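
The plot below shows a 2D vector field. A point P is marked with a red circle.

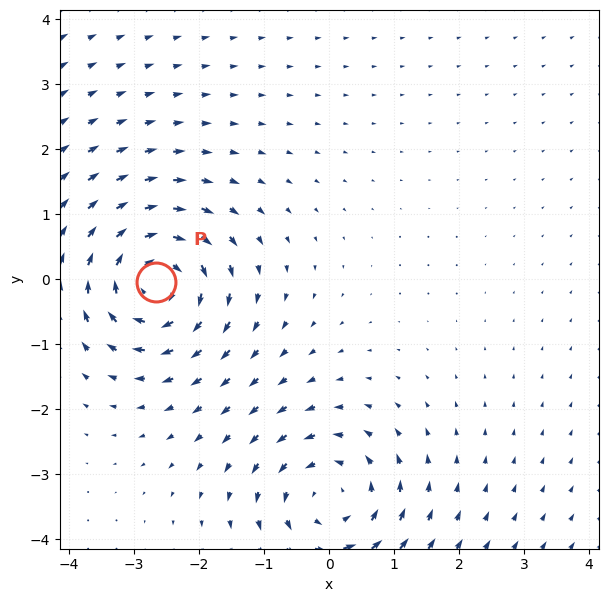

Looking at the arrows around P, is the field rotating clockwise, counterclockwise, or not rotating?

Near P at (-2.7, -0.0) the arrows circulate clockwise. The curl (z-component) there is about -5; negative curl means clockwise rotation.

clockwise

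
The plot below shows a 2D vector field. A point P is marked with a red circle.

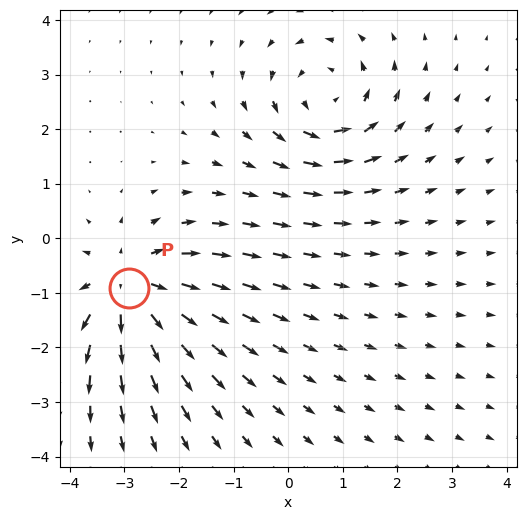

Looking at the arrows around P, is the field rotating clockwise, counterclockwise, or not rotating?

not rotating

Near P at (-2.9, -0.9) the arrows show no circulation. The curl there is ≈0.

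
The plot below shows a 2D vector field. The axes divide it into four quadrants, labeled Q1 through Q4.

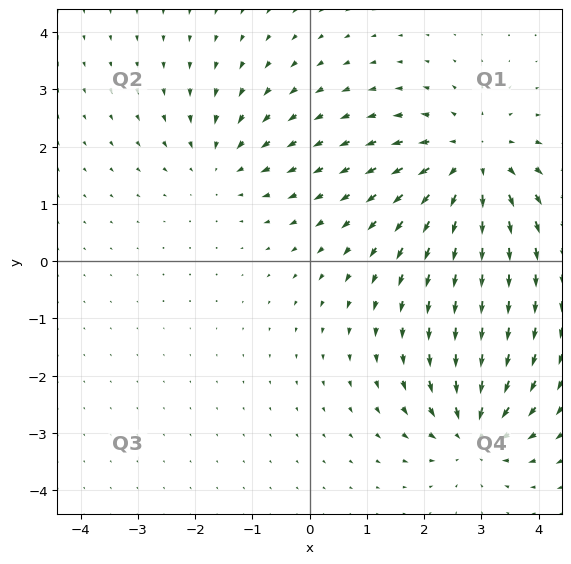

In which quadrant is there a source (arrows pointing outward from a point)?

Q1

The source sits at approximately (2.8, 1.7), which lies in quadrant Q1. The divergence there is about +5, positive as expected for a source.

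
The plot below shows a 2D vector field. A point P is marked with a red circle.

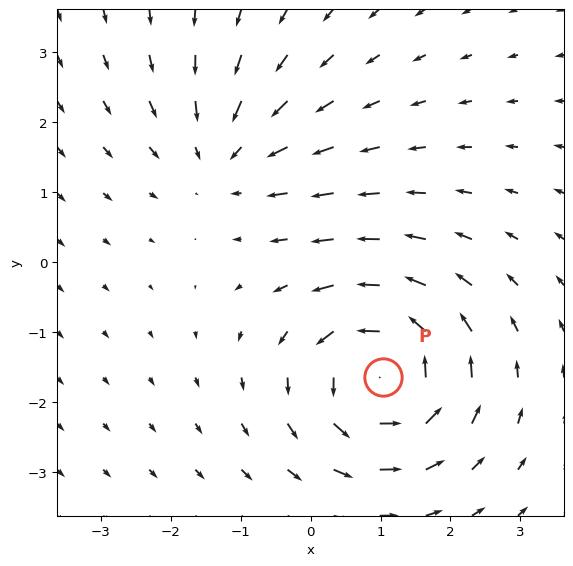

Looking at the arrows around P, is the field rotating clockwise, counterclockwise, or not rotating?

counterclockwise

Near P at (1.0, -1.6) the arrows circulate counterclockwise. The curl (z-component) there is about +5; positive curl means counterclockwise rotation.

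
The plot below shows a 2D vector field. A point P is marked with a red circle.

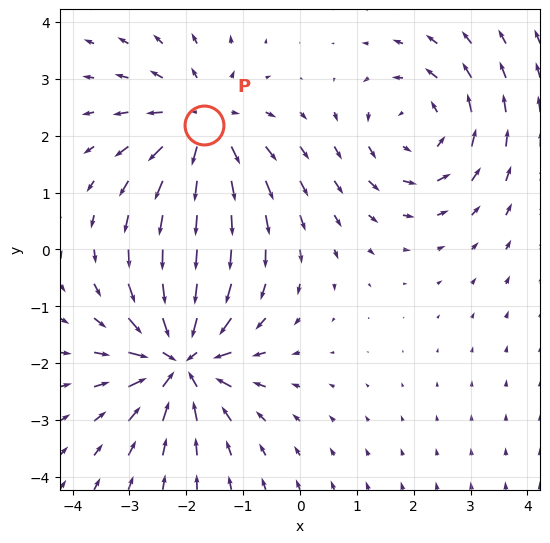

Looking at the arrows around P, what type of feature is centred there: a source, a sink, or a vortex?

source

At P (-1.7, 2.2) the arrows spread outward. Divergence about +3, curl ≈0 — positive divergence with near-zero curl is a source.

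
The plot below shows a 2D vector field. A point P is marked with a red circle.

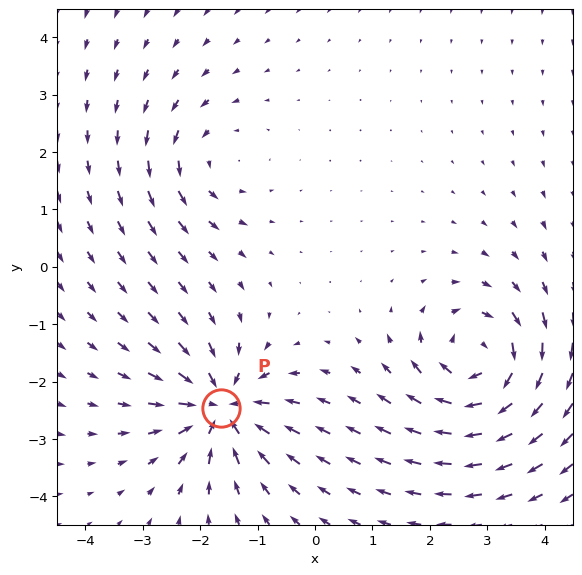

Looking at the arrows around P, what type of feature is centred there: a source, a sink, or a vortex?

sink

At P (-1.6, -2.5) the arrows converge inward. Divergence about -6, curl ≈0 — negative divergence with near-zero curl is a sink.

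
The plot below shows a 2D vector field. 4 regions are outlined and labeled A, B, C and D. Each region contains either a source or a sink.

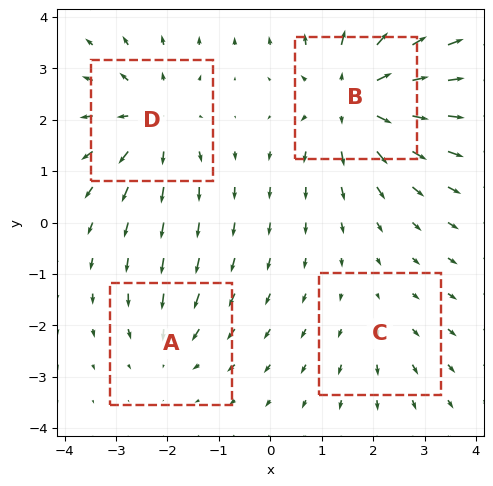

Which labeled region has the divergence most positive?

Divergence at each region's feature centre — A: about -3, B: about +6, C: about +2, D: about +5. Region B is most positive.

B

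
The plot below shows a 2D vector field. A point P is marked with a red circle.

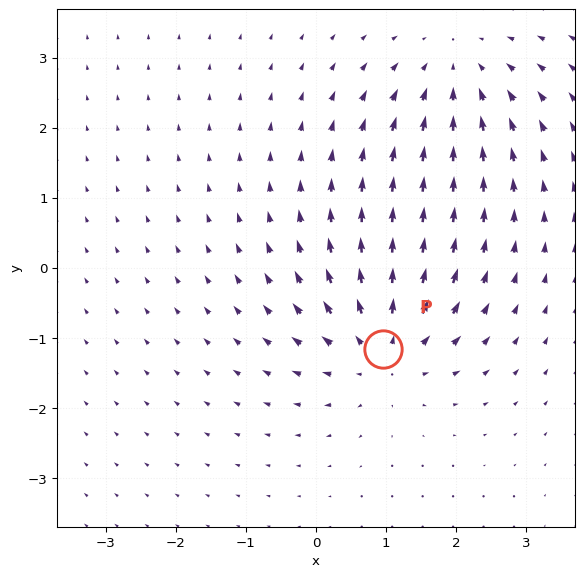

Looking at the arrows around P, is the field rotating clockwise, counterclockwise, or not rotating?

Near P at (1.0, -1.2) the arrows show no circulation. The curl there is ≈0.

not rotating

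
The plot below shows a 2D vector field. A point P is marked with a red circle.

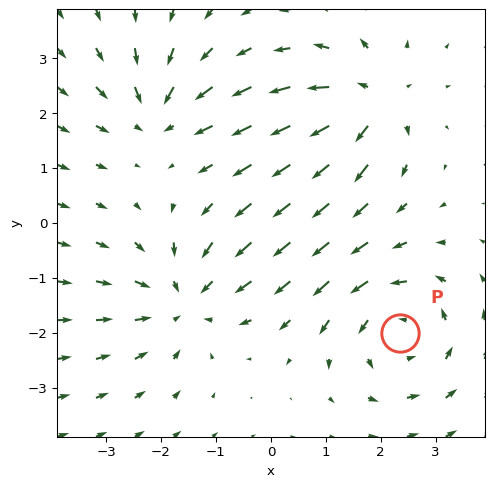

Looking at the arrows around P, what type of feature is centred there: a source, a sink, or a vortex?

vortex

At P (2.4, -2.0) the arrows circulate counterclockwise. Divergence ≈0, curl about +4 — near-zero divergence with nonzero curl is a vortex.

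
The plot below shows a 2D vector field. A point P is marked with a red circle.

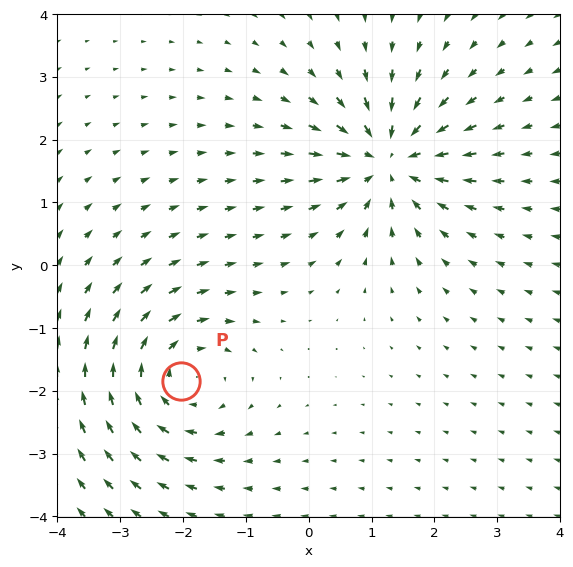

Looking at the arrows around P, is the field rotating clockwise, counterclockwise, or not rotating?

clockwise

Near P at (-2.0, -1.8) the arrows circulate clockwise. The curl (z-component) there is about -4; negative curl means clockwise rotation.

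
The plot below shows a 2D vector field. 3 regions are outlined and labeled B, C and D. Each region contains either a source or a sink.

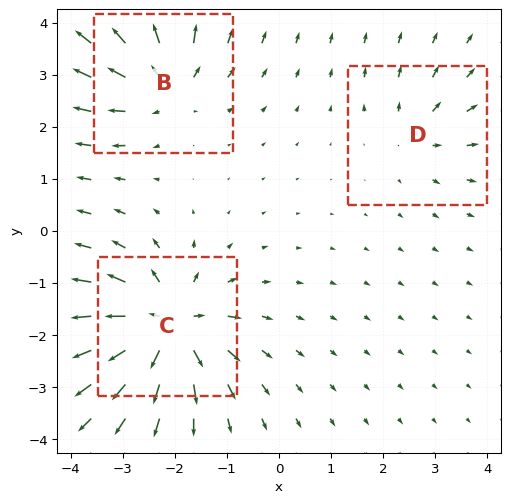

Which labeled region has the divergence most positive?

C

Divergence at each region's feature centre — B: about +4, C: about +6, D: about +2. Region C is most positive.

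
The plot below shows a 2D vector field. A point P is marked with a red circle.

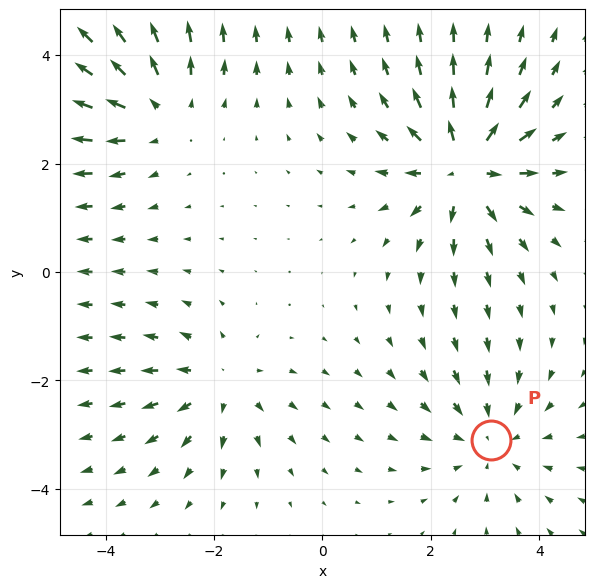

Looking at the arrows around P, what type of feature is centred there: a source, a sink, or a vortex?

At P (3.1, -3.1) the arrows converge inward. Divergence about -3, curl ≈0 — negative divergence with near-zero curl is a sink.

sink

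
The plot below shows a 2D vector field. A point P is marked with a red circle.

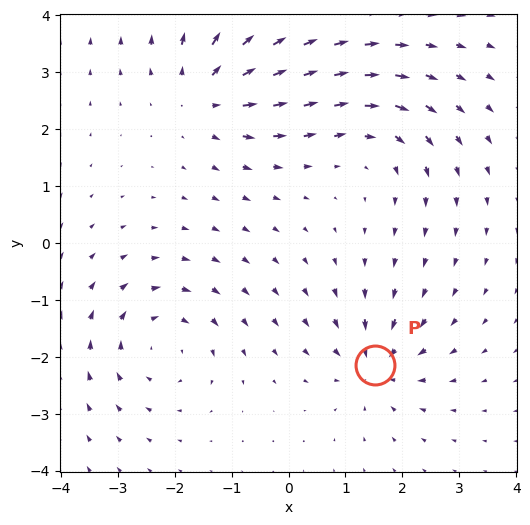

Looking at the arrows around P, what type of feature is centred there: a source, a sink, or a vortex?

sink

At P (1.5, -2.2) the arrows converge inward. Divergence about -6, curl ≈0 — negative divergence with near-zero curl is a sink.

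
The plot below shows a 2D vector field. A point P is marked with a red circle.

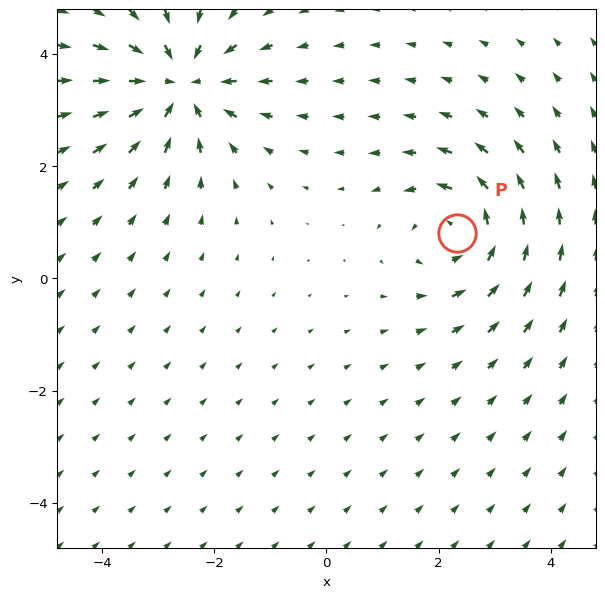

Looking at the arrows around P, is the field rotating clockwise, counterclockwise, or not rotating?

Near P at (2.3, 0.8) the arrows circulate counterclockwise. The curl (z-component) there is about +4; positive curl means counterclockwise rotation.

counterclockwise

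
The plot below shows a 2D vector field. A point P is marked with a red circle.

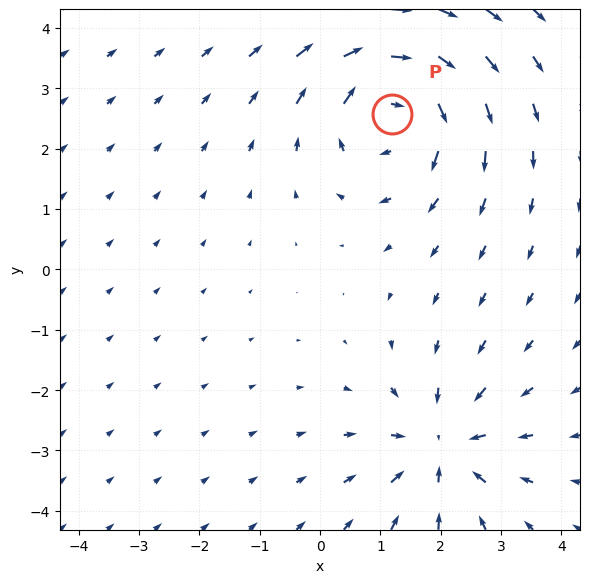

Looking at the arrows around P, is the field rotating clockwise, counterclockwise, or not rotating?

clockwise

Near P at (1.2, 2.6) the arrows circulate clockwise. The curl (z-component) there is about -4; negative curl means clockwise rotation.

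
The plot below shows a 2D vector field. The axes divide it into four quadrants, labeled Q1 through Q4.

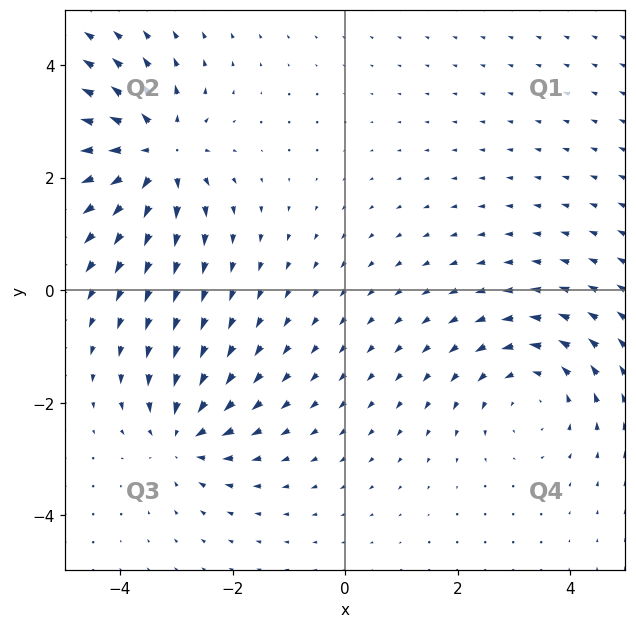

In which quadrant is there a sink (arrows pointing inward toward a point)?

Q3

The sink sits at approximately (-2.9, -2.6), which lies in quadrant Q3. The divergence there is about -4, negative as expected for a sink.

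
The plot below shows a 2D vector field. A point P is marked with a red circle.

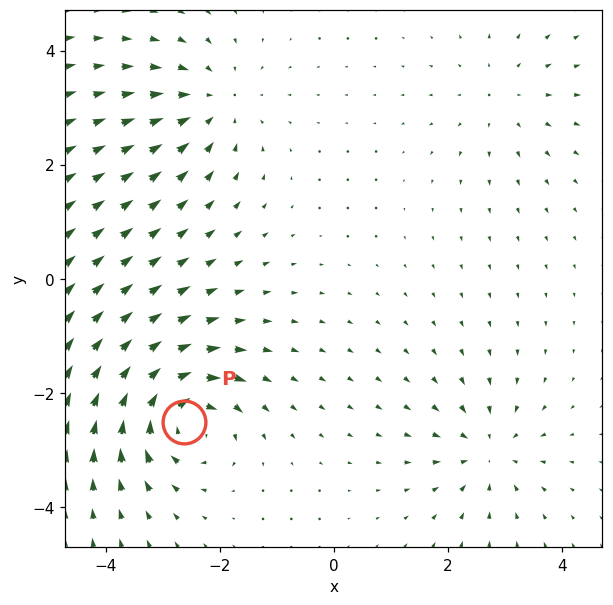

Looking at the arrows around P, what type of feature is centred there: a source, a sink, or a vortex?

vortex

At P (-2.6, -2.5) the arrows circulate clockwise. Divergence ≈0, curl about -6 — near-zero divergence with nonzero curl is a vortex.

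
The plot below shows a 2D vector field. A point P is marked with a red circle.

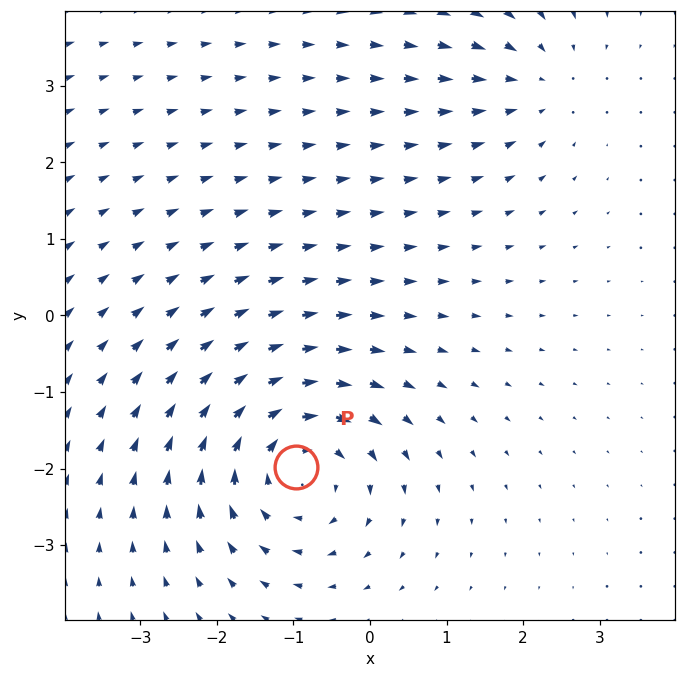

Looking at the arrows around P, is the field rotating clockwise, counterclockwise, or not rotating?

clockwise

Near P at (-1.0, -2.0) the arrows circulate clockwise. The curl (z-component) there is about -5; negative curl means clockwise rotation.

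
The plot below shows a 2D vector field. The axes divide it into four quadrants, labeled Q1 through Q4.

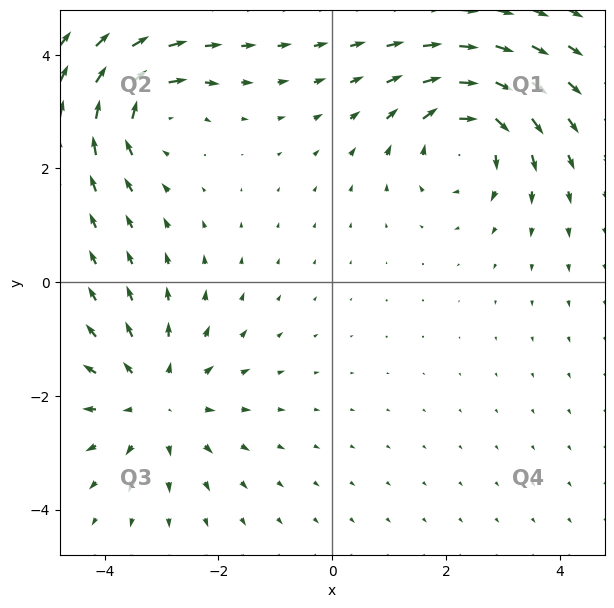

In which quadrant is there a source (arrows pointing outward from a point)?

Q3

The source sits at approximately (-3.1, -2.1), which lies in quadrant Q3. The divergence there is about +3, positive as expected for a source.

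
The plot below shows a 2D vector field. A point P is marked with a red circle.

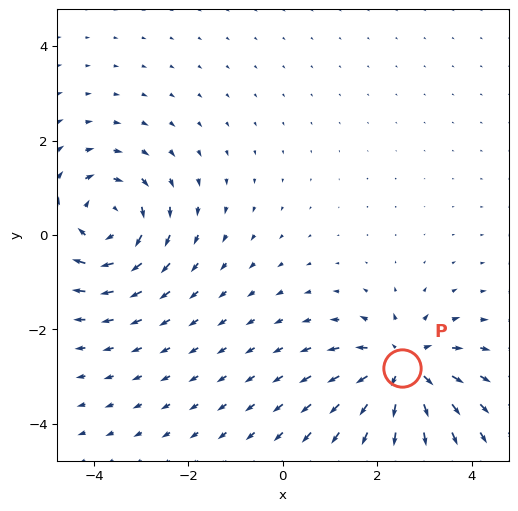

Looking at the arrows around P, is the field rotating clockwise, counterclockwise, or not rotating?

not rotating

Near P at (2.5, -2.8) the arrows show no circulation. The curl there is ≈0.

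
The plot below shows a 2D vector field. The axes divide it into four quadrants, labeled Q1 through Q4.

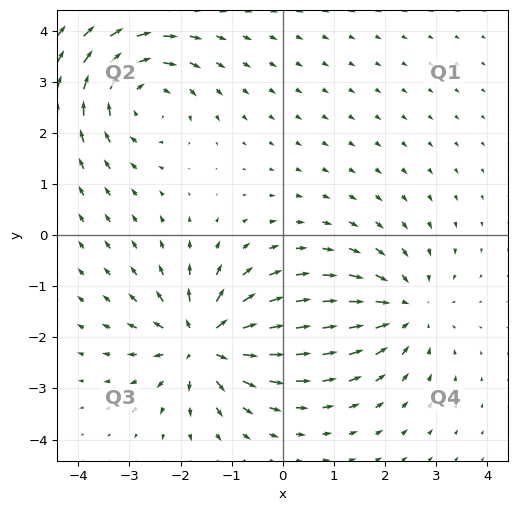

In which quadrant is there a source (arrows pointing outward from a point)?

The source sits at approximately (-1.6, -2.1), which lies in quadrant Q3. The divergence there is about +6, positive as expected for a source.

Q3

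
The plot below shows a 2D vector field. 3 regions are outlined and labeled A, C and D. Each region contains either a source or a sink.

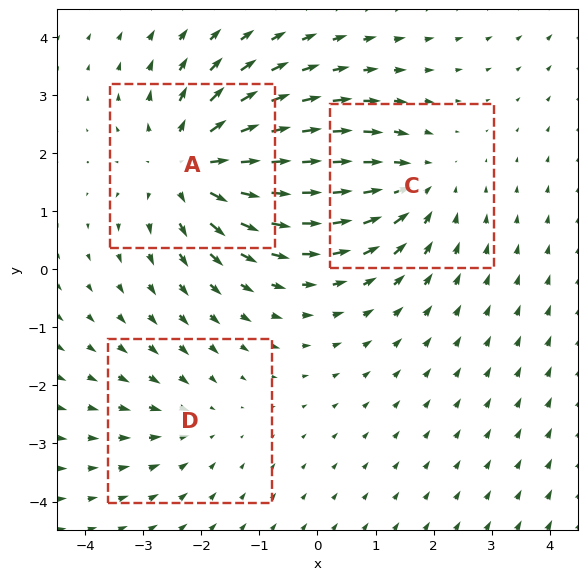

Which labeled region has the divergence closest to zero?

Divergence at each region's feature centre — A: about +4, C: about -3, D: about -2. Region D is closest to zero.

D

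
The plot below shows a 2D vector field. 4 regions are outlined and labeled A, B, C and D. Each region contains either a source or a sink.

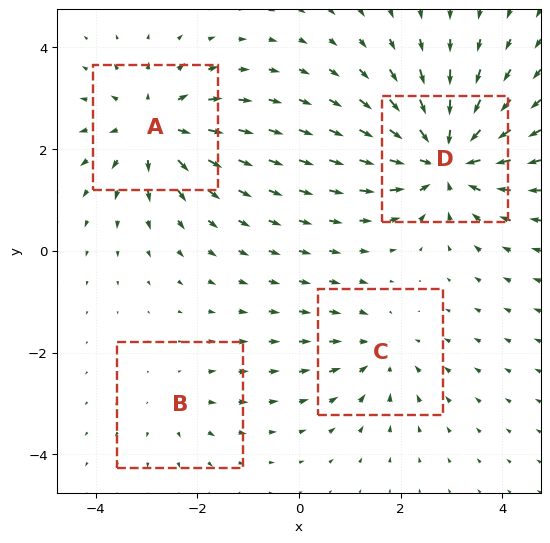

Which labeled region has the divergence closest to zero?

Divergence at each region's feature centre — A: about +5, B: about +2, C: about -4, D: about -7. Region B is closest to zero.

B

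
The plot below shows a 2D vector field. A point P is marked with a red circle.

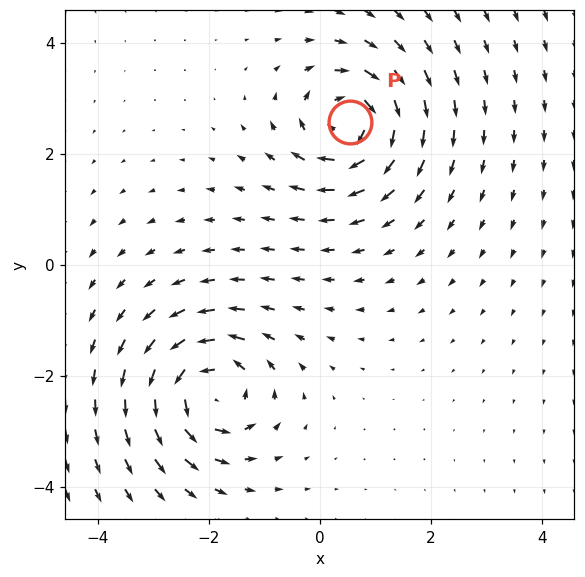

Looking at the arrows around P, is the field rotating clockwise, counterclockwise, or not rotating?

Near P at (0.6, 2.6) the arrows circulate clockwise. The curl (z-component) there is about -5; negative curl means clockwise rotation.

clockwise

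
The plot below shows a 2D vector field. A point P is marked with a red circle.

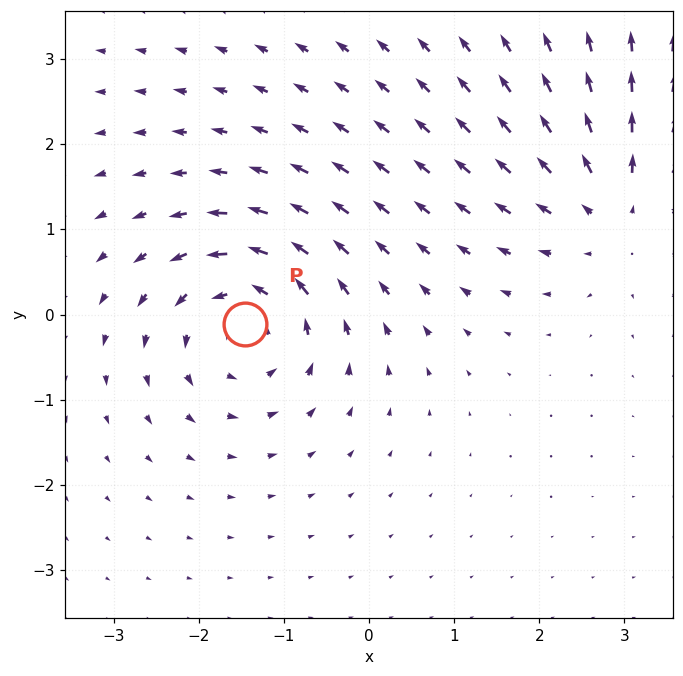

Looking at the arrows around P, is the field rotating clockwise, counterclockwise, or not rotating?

counterclockwise

Near P at (-1.4, -0.1) the arrows circulate counterclockwise. The curl (z-component) there is about +4; positive curl means counterclockwise rotation.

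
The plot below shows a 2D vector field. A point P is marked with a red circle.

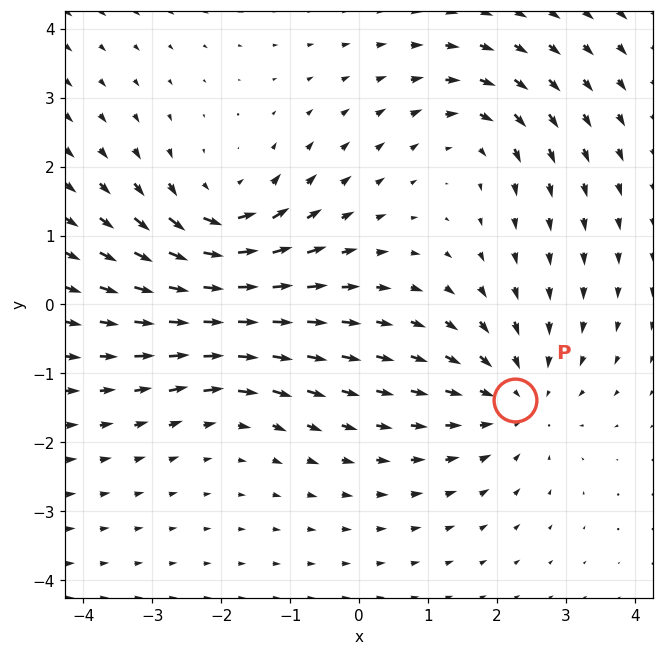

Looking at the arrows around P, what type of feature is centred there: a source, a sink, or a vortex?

At P (2.3, -1.4) the arrows converge inward. Divergence about -3, curl ≈0 — negative divergence with near-zero curl is a sink.

sink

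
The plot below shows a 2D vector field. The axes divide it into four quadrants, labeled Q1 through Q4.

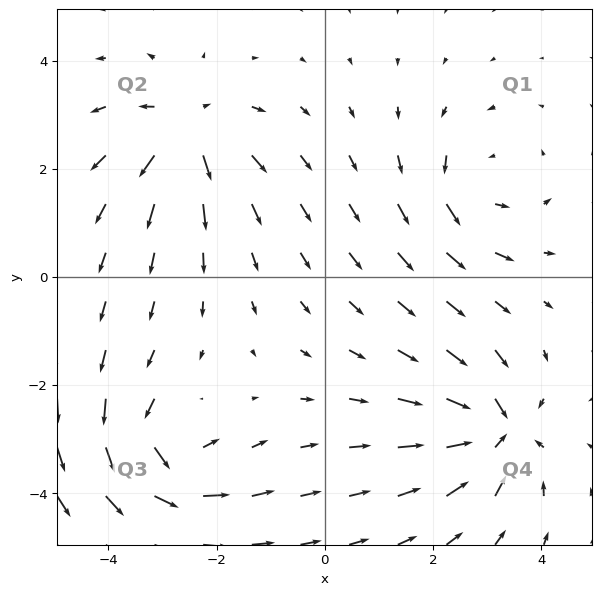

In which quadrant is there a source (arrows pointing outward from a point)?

Q2

The source sits at approximately (-2.5, 2.7), which lies in quadrant Q2. The divergence there is about +6, positive as expected for a source.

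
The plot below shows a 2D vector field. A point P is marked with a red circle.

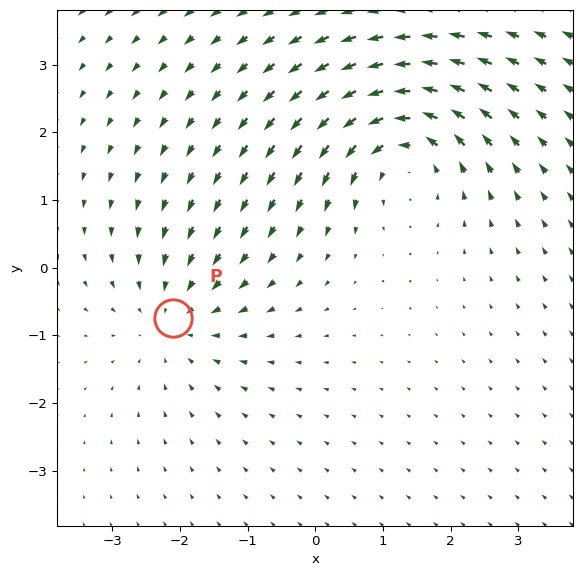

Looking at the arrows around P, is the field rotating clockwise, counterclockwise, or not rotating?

not rotating

Near P at (-2.1, -0.7) the arrows show no circulation. The curl there is ≈0.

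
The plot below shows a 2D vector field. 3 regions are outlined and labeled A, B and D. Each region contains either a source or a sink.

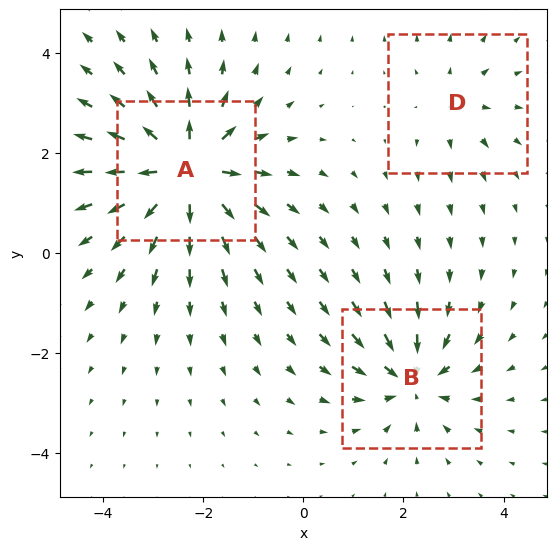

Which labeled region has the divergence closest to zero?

Divergence at each region's feature centre — A: about +6, B: about -4, D: about +2. Region D is closest to zero.

D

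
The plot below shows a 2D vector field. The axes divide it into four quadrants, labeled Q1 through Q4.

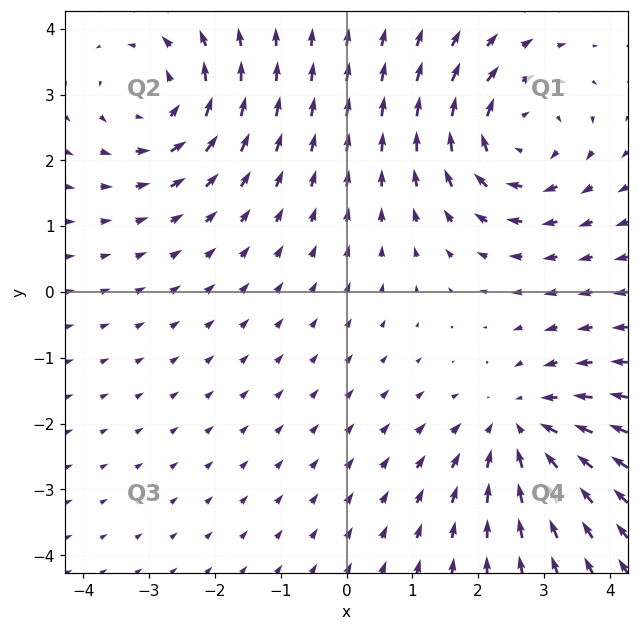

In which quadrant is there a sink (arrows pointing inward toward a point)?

Q4

The sink sits at approximately (2.6, -2.1), which lies in quadrant Q4. The divergence there is about -4, negative as expected for a sink.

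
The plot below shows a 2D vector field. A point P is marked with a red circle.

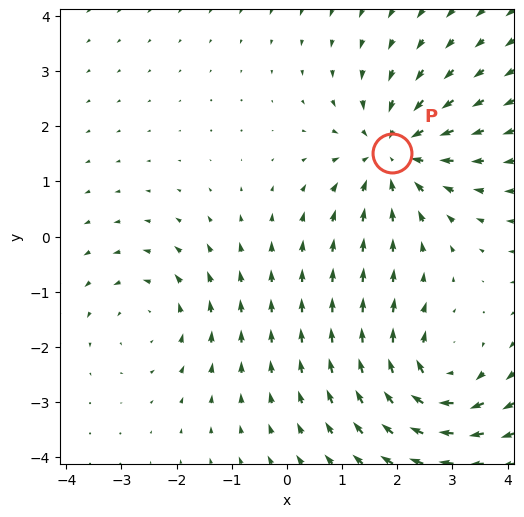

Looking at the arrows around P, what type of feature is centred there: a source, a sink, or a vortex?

At P (1.9, 1.5) the arrows converge inward. Divergence about -4, curl ≈0 — negative divergence with near-zero curl is a sink.

sink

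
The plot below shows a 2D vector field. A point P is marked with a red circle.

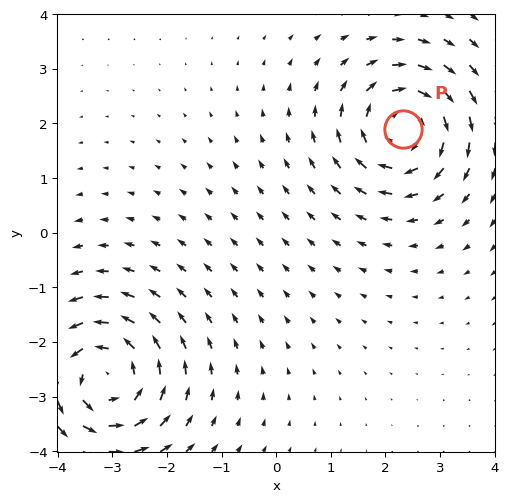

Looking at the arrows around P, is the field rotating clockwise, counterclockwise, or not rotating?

Near P at (2.3, 1.9) the arrows circulate clockwise. The curl (z-component) there is about -4; negative curl means clockwise rotation.

clockwise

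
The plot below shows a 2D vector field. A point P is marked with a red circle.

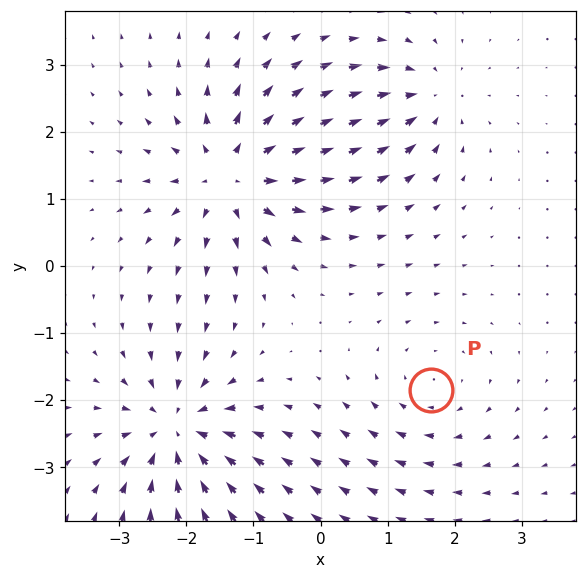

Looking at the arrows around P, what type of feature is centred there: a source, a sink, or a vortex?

At P (1.6, -1.9) the arrows circulate clockwise. Divergence ≈0, curl about -2 — near-zero divergence with nonzero curl is a vortex.

vortex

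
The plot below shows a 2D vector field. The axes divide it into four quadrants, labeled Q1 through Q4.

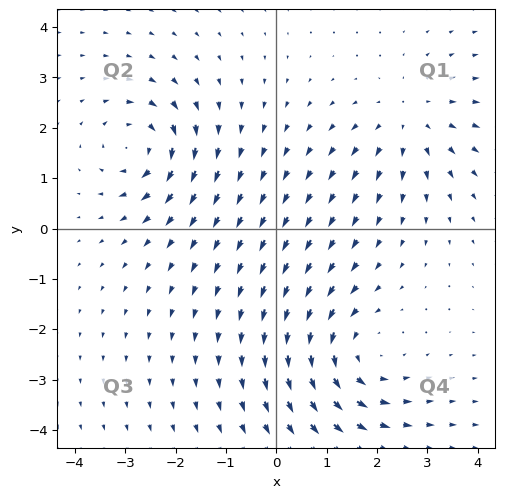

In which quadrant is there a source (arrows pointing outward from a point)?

Q1

The source sits at approximately (2.7, 2.2), which lies in quadrant Q1. The divergence there is about +3, positive as expected for a source.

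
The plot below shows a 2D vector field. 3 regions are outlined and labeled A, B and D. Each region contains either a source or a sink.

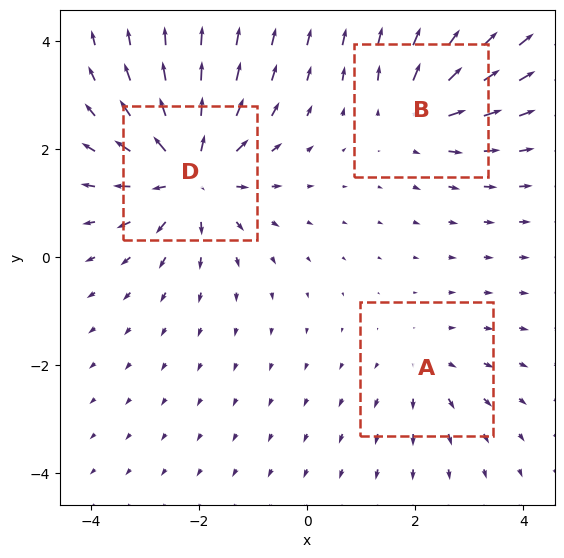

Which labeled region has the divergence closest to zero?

A

Divergence at each region's feature centre — A: about +2, B: about +3, D: about +5. Region A is closest to zero.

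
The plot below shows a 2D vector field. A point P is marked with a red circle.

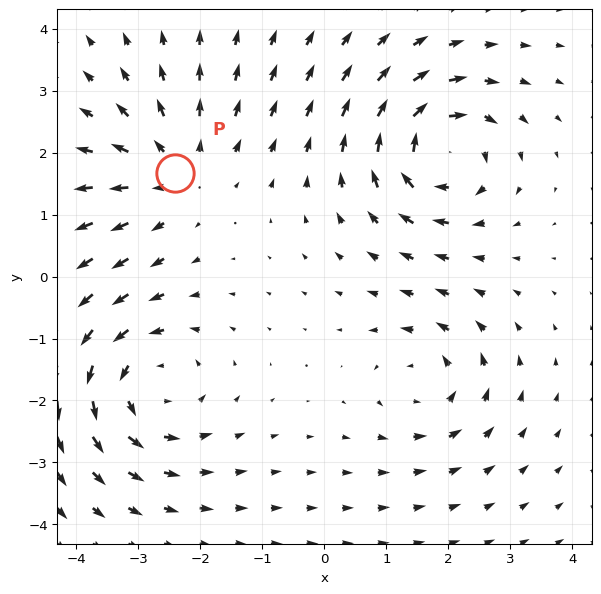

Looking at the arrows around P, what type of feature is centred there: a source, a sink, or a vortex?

source

At P (-2.4, 1.7) the arrows spread outward. Divergence about +3, curl ≈0 — positive divergence with near-zero curl is a source.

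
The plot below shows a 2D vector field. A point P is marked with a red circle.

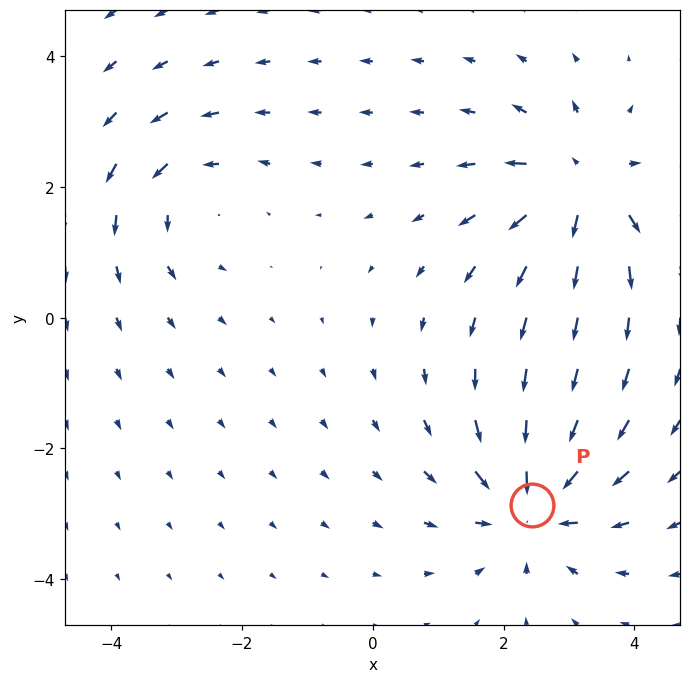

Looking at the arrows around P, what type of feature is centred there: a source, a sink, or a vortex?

sink

At P (2.4, -2.9) the arrows converge inward. Divergence about -5, curl ≈0 — negative divergence with near-zero curl is a sink.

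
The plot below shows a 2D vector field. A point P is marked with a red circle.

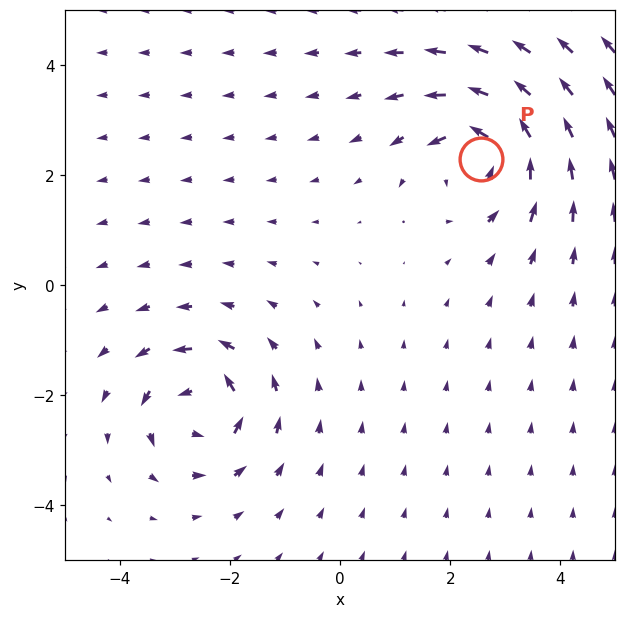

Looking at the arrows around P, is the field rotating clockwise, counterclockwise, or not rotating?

Near P at (2.6, 2.3) the arrows circulate counterclockwise. The curl (z-component) there is about +5; positive curl means counterclockwise rotation.

counterclockwise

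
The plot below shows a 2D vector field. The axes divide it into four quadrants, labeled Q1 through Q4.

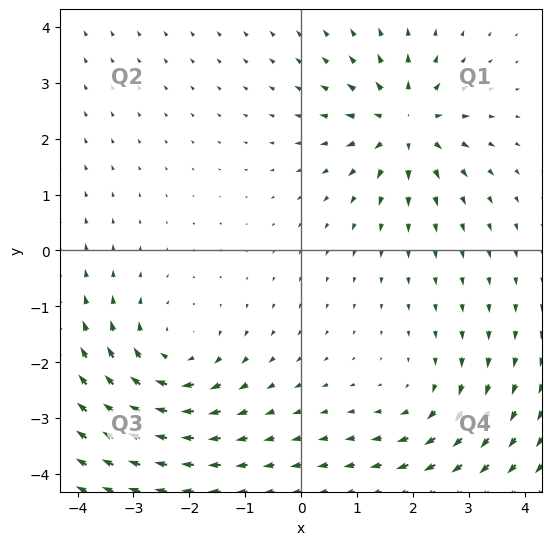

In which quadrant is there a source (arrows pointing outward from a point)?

Q1

The source sits at approximately (1.9, 2.3), which lies in quadrant Q1. The divergence there is about +6, positive as expected for a source.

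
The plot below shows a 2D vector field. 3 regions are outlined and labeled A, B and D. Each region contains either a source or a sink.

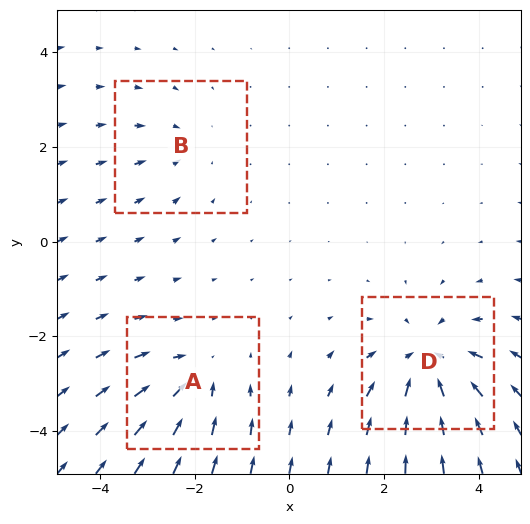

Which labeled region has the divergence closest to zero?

Divergence at each region's feature centre — A: about -3, B: about -2, D: about -5. Region B is closest to zero.

B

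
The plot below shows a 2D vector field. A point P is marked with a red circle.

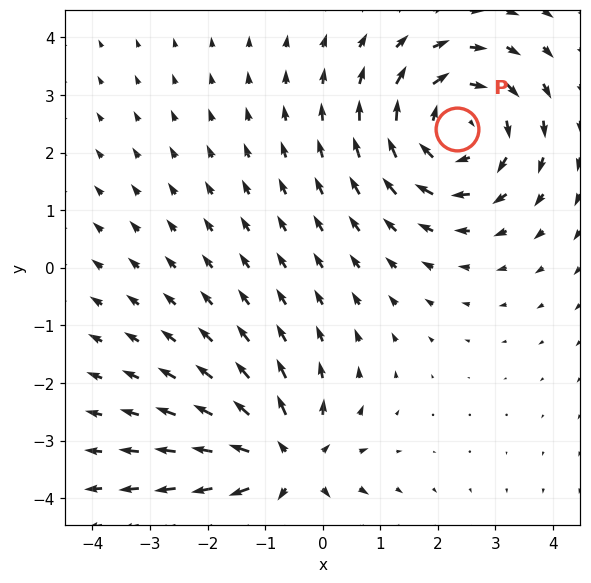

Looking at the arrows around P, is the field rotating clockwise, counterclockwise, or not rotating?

Near P at (2.3, 2.4) the arrows circulate clockwise. The curl (z-component) there is about -4; negative curl means clockwise rotation.

clockwise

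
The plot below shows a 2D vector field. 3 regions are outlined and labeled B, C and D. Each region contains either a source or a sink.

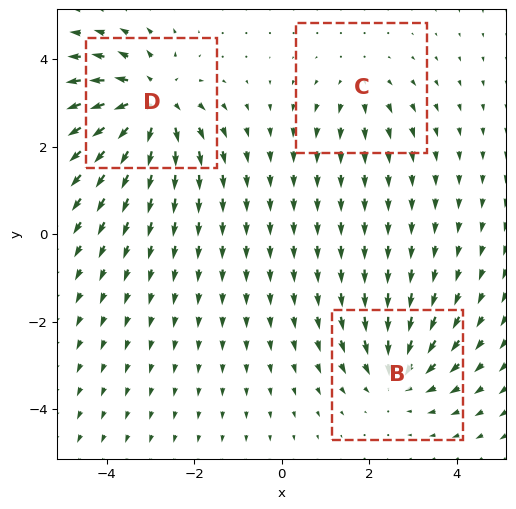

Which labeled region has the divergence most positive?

Divergence at each region's feature centre — B: about -3, C: about +2, D: about +5. Region D is most positive.

D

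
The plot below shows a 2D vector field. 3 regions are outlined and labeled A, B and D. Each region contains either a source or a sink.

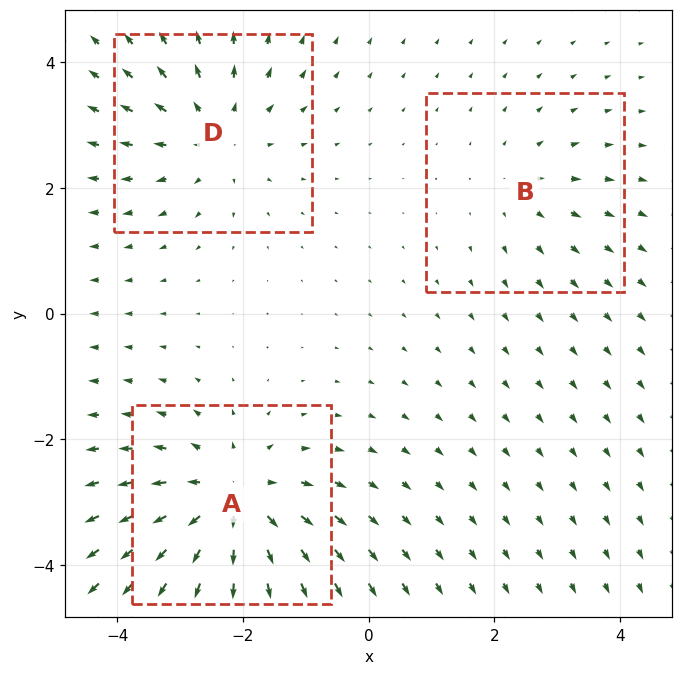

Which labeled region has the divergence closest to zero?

B

Divergence at each region's feature centre — A: about +5, B: about +2, D: about +3. Region B is closest to zero.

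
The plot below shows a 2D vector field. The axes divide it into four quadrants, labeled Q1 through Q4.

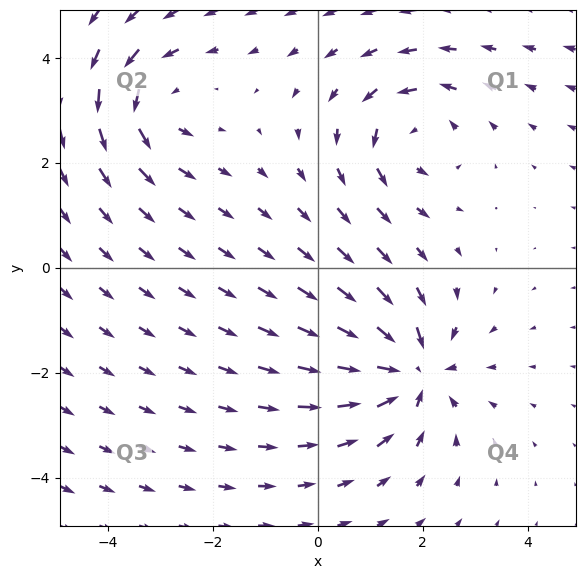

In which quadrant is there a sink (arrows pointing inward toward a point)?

The sink sits at approximately (1.8, -2.0), which lies in quadrant Q4. The divergence there is about -5, negative as expected for a sink.

Q4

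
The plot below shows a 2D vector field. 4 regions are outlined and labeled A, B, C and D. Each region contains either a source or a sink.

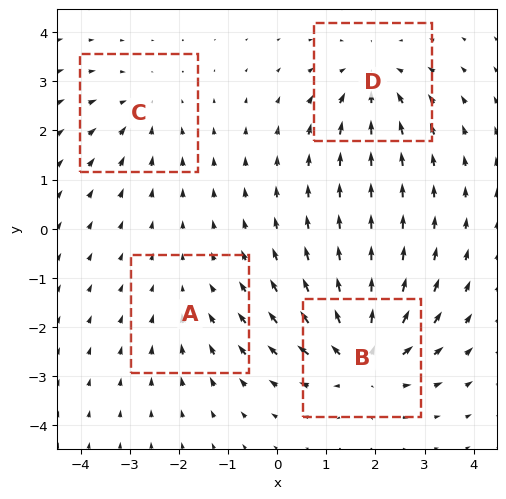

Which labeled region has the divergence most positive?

Divergence at each region's feature centre — A: about -2, B: about +7, C: about -3, D: about -5. Region B is most positive.

B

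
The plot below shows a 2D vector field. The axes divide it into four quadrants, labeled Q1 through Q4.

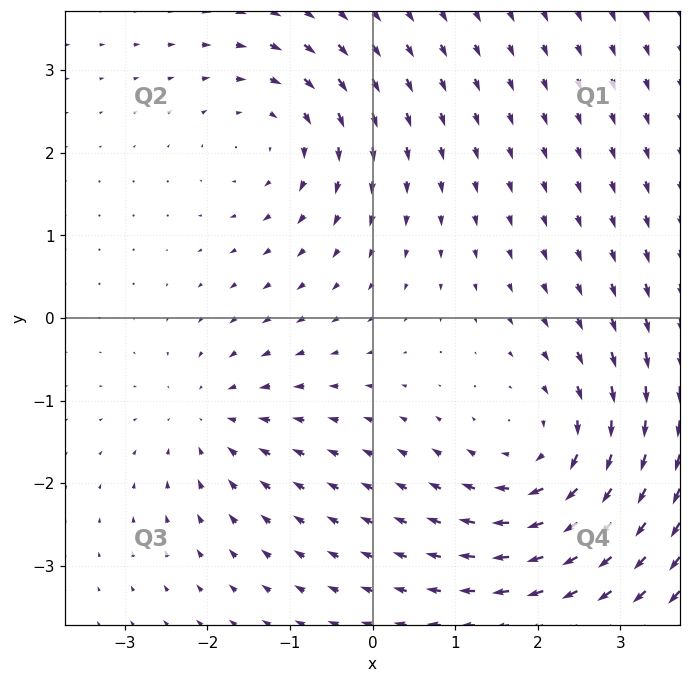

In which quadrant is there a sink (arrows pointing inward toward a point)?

Q3

The sink sits at approximately (-2.0, -1.2), which lies in quadrant Q3. The divergence there is about -3, negative as expected for a sink.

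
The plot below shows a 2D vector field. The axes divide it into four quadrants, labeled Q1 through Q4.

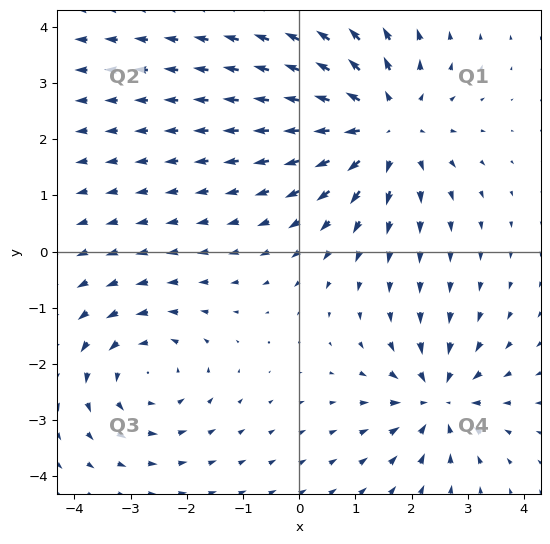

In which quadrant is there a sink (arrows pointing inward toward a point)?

Q4

The sink sits at approximately (2.5, -2.6), which lies in quadrant Q4. The divergence there is about -4, negative as expected for a sink.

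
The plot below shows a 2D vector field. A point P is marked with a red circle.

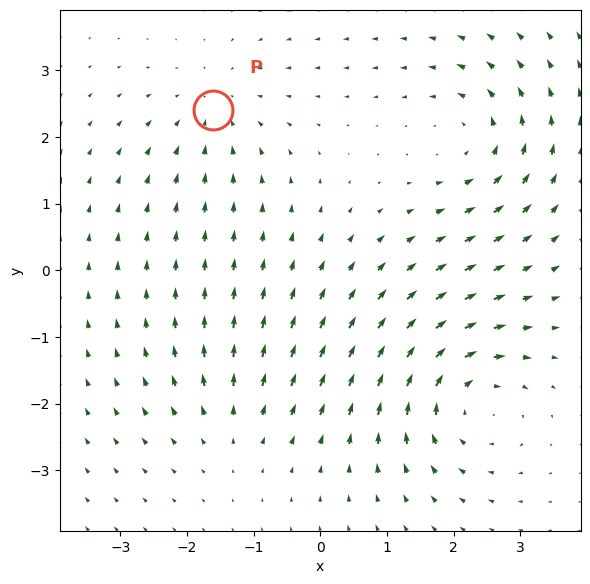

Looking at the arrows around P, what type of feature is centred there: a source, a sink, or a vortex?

At P (-1.6, 2.4) the arrows converge inward. Divergence about -3, curl ≈0 — negative divergence with near-zero curl is a sink.

sink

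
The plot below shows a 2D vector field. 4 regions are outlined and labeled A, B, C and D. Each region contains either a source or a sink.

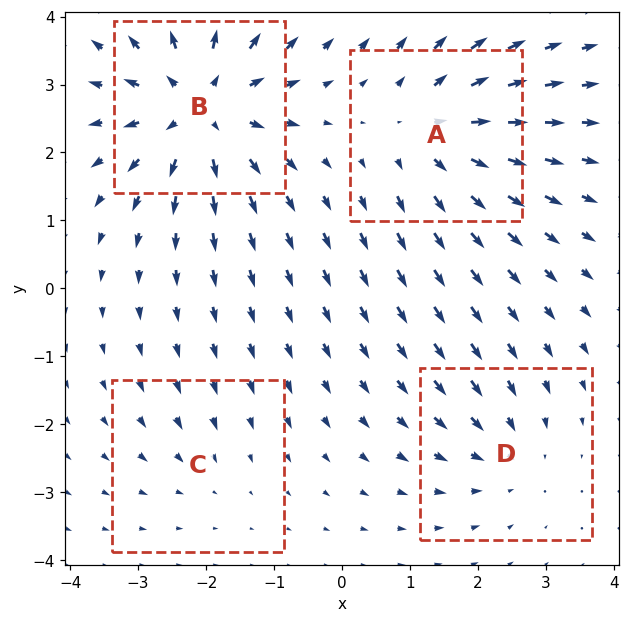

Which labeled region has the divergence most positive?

B

Divergence at each region's feature centre — A: about +5, B: about +7, C: about -2, D: about -3. Region B is most positive.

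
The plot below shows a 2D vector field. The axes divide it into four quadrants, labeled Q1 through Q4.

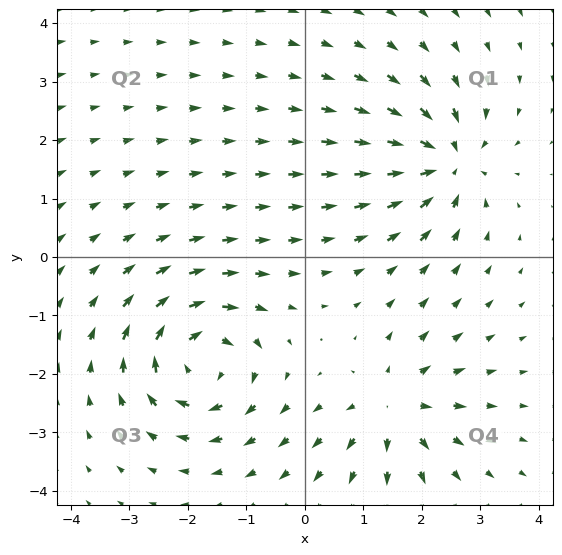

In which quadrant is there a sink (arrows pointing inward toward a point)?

Q1

The sink sits at approximately (2.4, 1.6), which lies in quadrant Q1. The divergence there is about -5, negative as expected for a sink.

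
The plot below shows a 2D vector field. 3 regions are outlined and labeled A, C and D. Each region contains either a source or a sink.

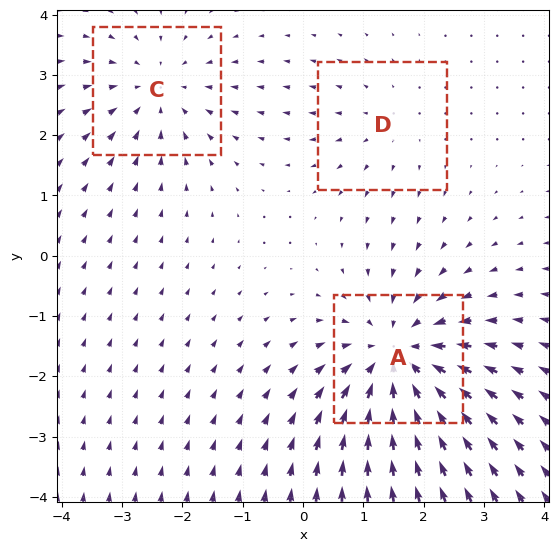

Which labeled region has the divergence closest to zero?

D

Divergence at each region's feature centre — A: about -5, C: about -3, D: about +2. Region D is closest to zero.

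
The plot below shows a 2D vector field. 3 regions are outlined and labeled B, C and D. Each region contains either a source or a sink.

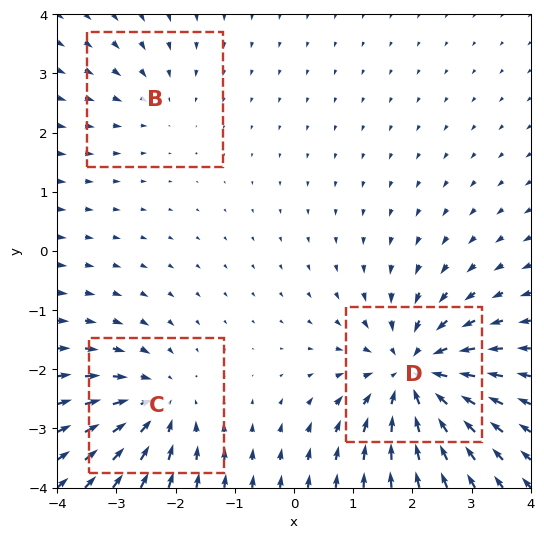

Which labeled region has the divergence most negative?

D

Divergence at each region's feature centre — B: about -2, C: about -4, D: about -5. Region D is most negative.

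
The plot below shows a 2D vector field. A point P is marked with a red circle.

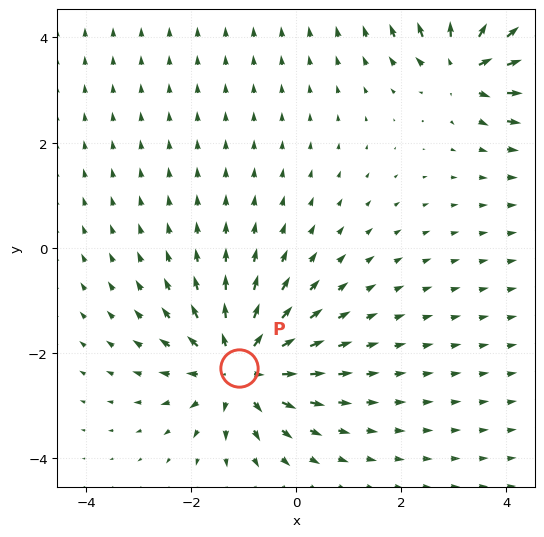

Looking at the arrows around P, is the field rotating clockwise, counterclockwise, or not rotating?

Near P at (-1.1, -2.3) the arrows show no circulation. The curl there is ≈0.

not rotating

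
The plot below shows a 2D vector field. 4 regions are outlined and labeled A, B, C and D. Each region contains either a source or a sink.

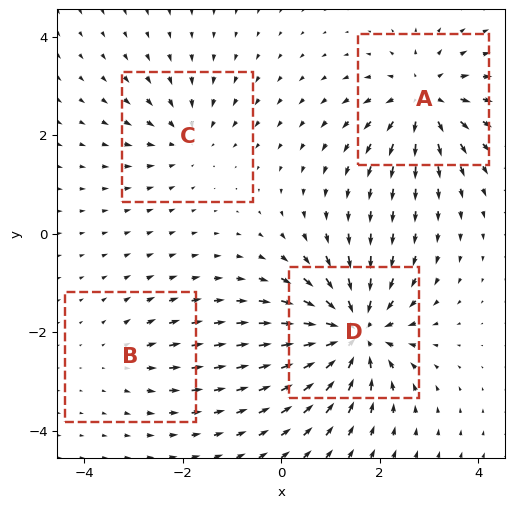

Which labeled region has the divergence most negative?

Divergence at each region's feature centre — A: about +6, B: about +2, C: about -4, D: about -8. Region D is most negative.

D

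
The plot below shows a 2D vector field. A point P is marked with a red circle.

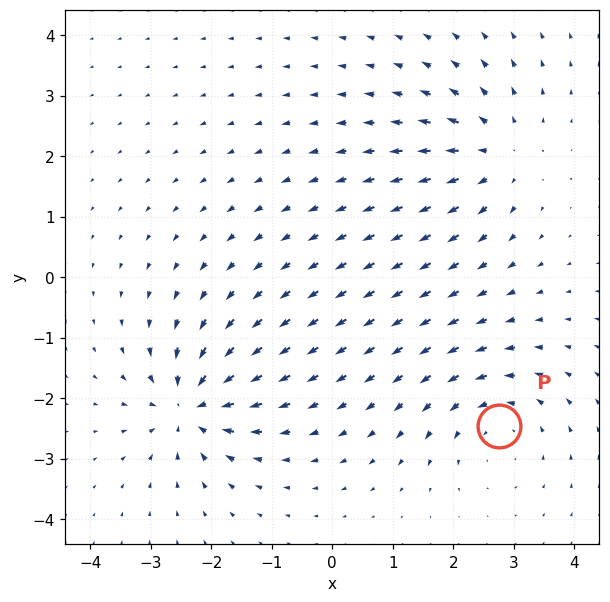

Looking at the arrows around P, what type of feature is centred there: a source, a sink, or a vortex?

vortex

At P (2.8, -2.5) the arrows circulate counterclockwise. Divergence ≈0, curl about +3 — near-zero divergence with nonzero curl is a vortex.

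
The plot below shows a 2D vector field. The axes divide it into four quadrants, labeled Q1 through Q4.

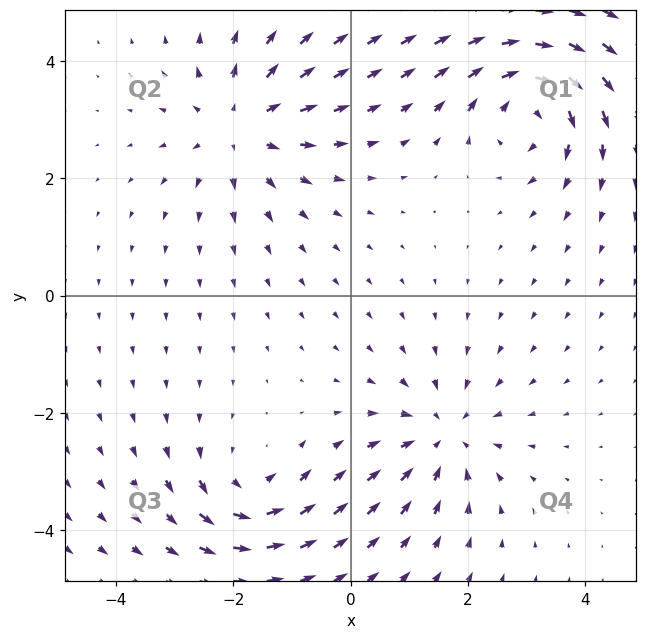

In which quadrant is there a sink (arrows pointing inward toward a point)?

The sink sits at approximately (1.6, -2.4), which lies in quadrant Q4. The divergence there is about -4, negative as expected for a sink.

Q4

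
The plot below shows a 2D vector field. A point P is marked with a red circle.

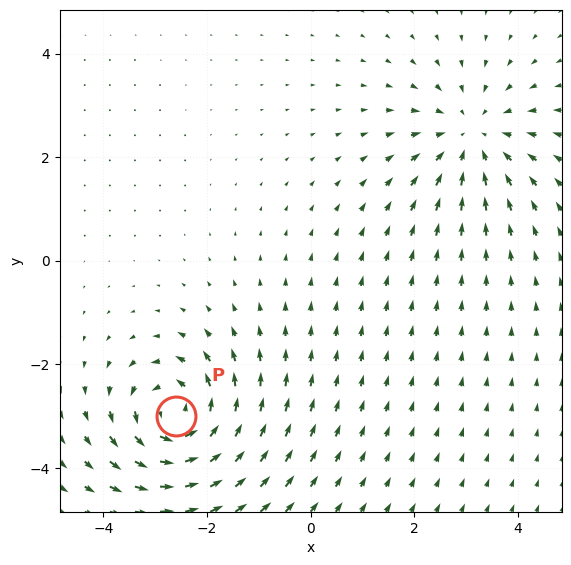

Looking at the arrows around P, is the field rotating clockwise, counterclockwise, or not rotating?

Near P at (-2.6, -3.0) the arrows circulate counterclockwise. The curl (z-component) there is about +6; positive curl means counterclockwise rotation.

counterclockwise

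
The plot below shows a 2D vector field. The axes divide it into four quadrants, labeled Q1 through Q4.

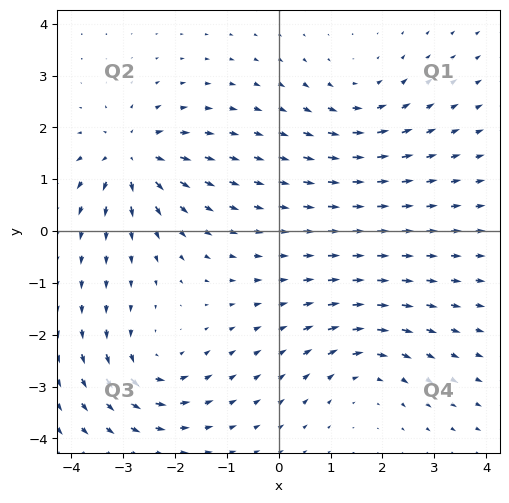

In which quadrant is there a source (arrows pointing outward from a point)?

The source sits at approximately (-2.8, 1.4), which lies in quadrant Q2. The divergence there is about +6, positive as expected for a source.

Q2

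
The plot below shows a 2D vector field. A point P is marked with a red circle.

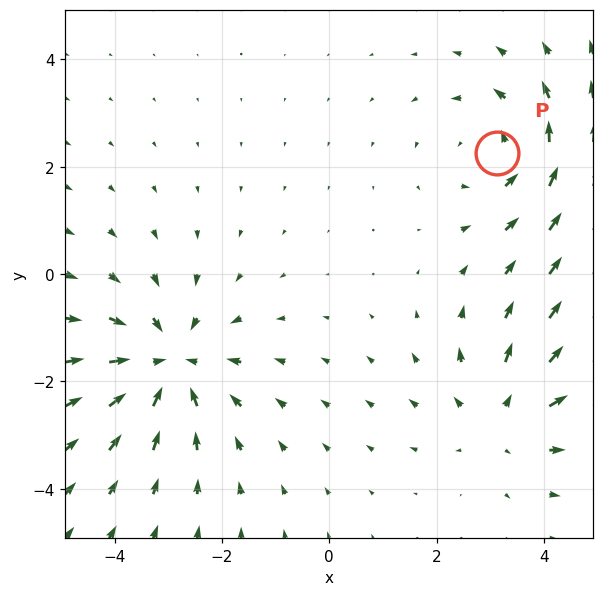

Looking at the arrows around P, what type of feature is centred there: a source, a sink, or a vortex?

vortex

At P (3.1, 2.2) the arrows circulate counterclockwise. Divergence ≈0, curl about +3 — near-zero divergence with nonzero curl is a vortex.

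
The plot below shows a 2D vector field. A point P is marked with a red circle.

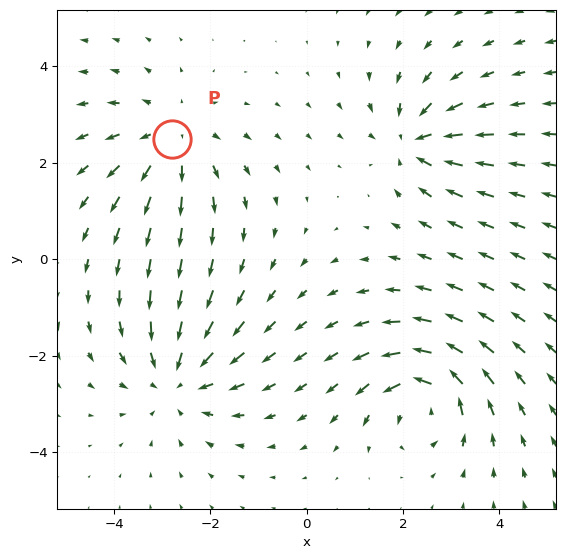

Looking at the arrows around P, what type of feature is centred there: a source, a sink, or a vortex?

source

At P (-2.8, 2.5) the arrows spread outward. Divergence about +3, curl ≈0 — positive divergence with near-zero curl is a source.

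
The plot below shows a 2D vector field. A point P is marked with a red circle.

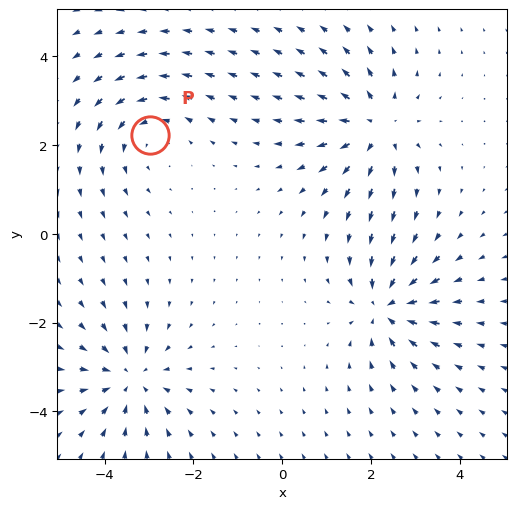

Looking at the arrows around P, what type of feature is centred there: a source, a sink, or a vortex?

vortex

At P (-3.0, 2.2) the arrows circulate counterclockwise. Divergence ≈0, curl about +3 — near-zero divergence with nonzero curl is a vortex.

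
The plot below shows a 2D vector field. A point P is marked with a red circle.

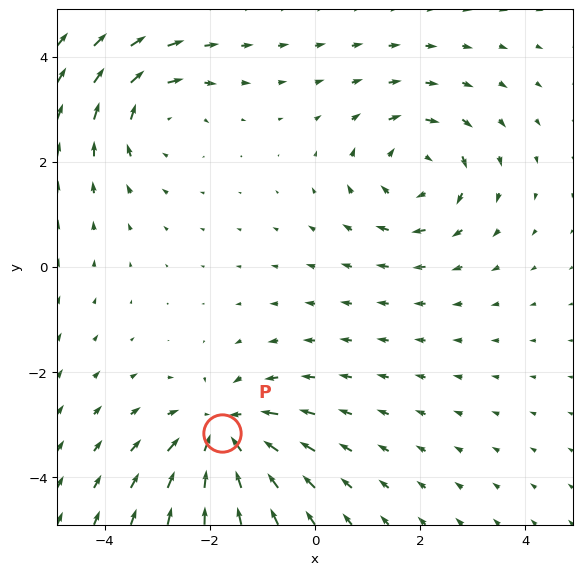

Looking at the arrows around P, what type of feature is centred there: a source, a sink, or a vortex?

At P (-1.8, -3.2) the arrows converge inward. Divergence about -4, curl ≈0 — negative divergence with near-zero curl is a sink.

sink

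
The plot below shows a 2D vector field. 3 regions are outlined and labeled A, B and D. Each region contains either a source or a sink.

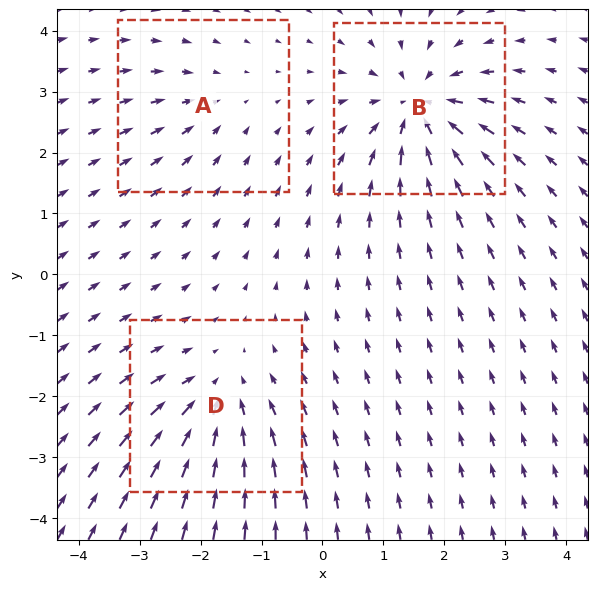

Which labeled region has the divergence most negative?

B

Divergence at each region's feature centre — A: about -2, B: about -5, D: about -4. Region B is most negative.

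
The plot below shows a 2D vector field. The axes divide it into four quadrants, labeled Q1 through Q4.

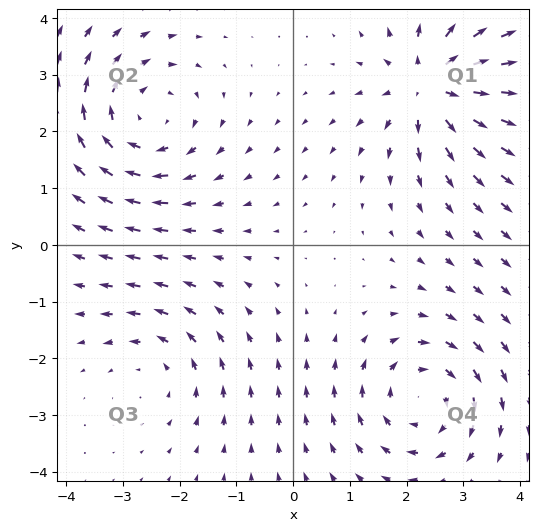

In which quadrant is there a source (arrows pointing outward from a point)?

Q1

The source sits at approximately (2.4, 2.8), which lies in quadrant Q1. The divergence there is about +6, positive as expected for a source.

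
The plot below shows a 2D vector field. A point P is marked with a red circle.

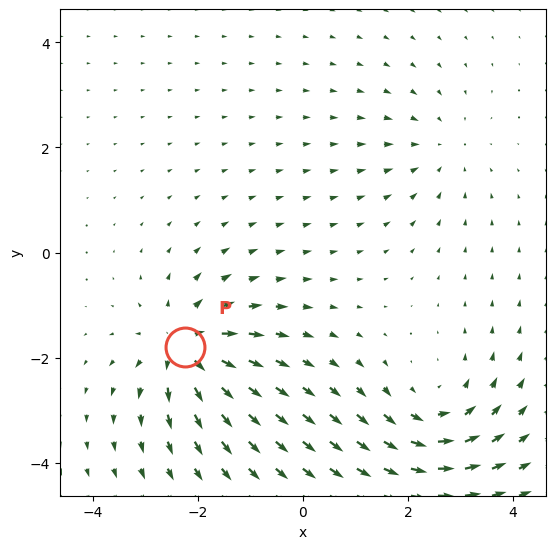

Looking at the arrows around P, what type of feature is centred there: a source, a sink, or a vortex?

At P (-2.2, -1.8) the arrows spread outward. Divergence about +6, curl ≈0 — positive divergence with near-zero curl is a source.

source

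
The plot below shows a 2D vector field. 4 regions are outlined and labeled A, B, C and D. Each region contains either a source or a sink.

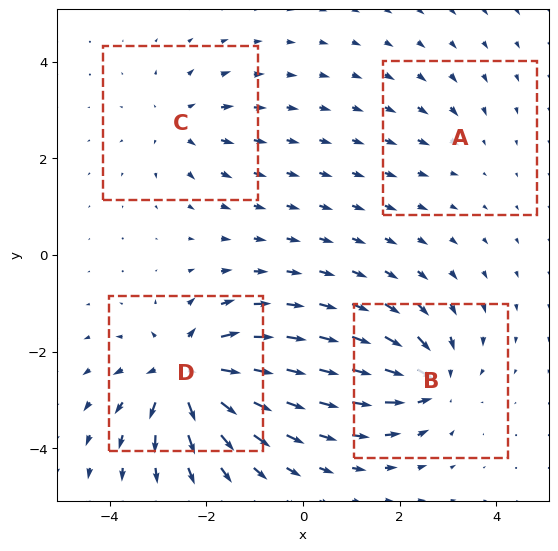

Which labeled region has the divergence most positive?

D

Divergence at each region's feature centre — A: about -2, B: about -6, C: about +4, D: about +8. Region D is most positive.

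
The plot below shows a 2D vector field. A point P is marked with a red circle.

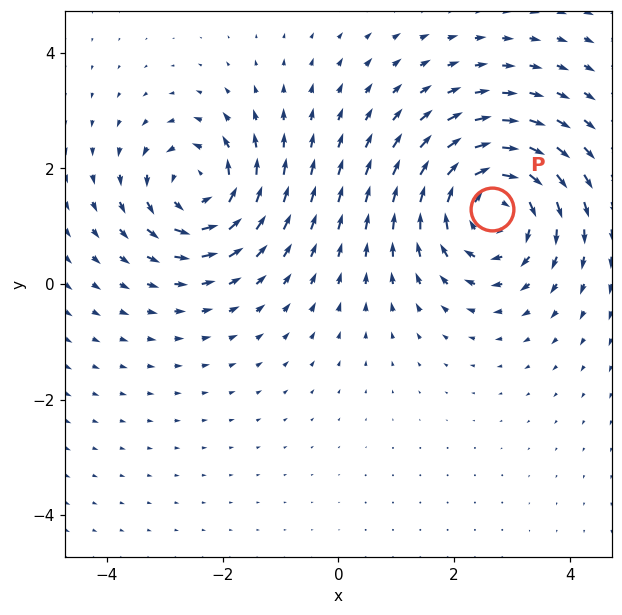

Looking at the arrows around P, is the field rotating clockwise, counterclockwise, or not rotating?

Near P at (2.7, 1.3) the arrows circulate clockwise. The curl (z-component) there is about -5; negative curl means clockwise rotation.

clockwise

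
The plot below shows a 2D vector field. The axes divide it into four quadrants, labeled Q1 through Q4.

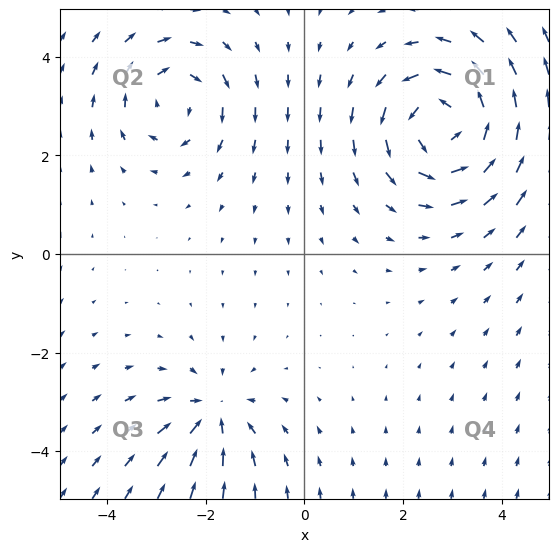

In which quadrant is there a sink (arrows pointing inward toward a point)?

The sink sits at approximately (-1.9, -3.2), which lies in quadrant Q3. The divergence there is about -3, negative as expected for a sink.

Q3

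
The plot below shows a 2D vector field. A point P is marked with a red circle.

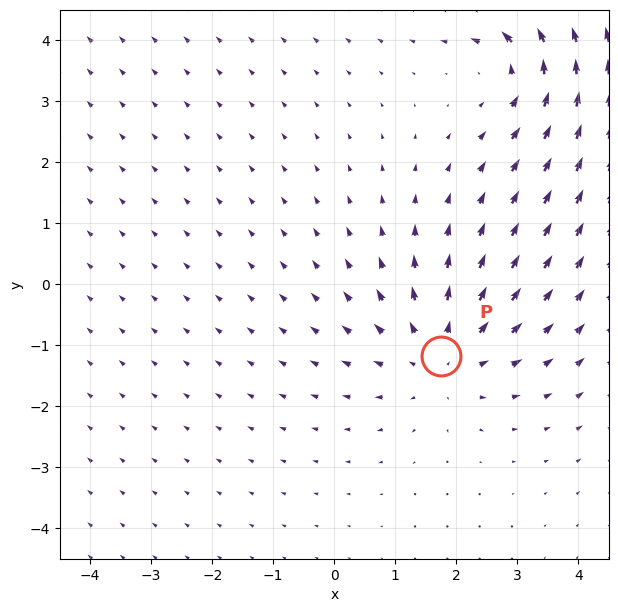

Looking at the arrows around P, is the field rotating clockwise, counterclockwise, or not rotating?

not rotating

Near P at (1.7, -1.2) the arrows show no circulation. The curl there is ≈0.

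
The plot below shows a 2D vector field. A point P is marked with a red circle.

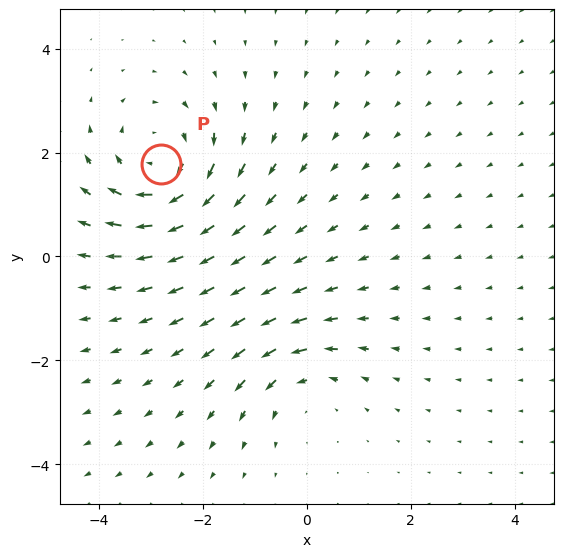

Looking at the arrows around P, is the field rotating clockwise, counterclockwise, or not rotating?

clockwise

Near P at (-2.8, 1.8) the arrows circulate clockwise. The curl (z-component) there is about -4; negative curl means clockwise rotation.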